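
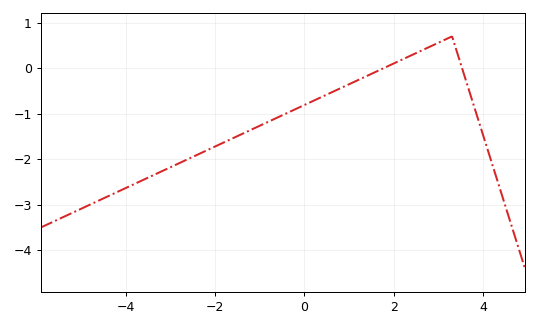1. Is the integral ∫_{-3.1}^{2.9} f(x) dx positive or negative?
negative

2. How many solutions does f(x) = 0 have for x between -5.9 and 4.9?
2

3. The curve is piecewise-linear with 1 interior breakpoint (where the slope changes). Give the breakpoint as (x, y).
(3.3, 0.7)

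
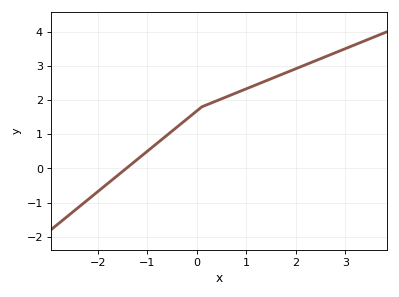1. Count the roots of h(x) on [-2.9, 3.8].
1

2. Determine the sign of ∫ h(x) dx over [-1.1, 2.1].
positive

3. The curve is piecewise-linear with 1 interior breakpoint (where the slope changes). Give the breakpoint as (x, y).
(0.1, 1.8)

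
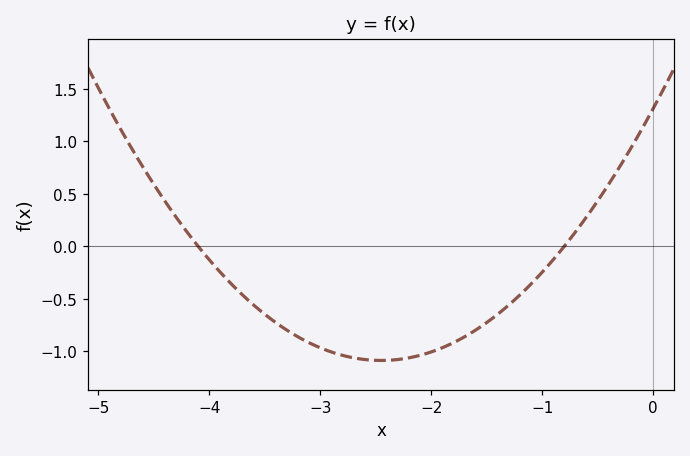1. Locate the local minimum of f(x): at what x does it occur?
-2.4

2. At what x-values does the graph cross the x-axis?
-4.1, -0.8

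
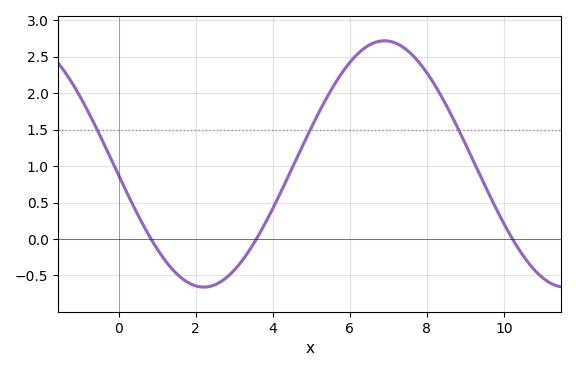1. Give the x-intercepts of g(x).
0.843, 3.58, 10.2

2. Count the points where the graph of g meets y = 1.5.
3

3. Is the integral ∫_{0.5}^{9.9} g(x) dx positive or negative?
positive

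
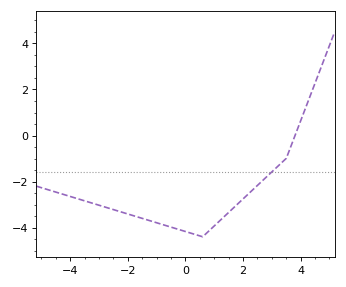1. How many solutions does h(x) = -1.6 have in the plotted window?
1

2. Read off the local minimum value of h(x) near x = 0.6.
-4.4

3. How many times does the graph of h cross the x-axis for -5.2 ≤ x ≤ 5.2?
1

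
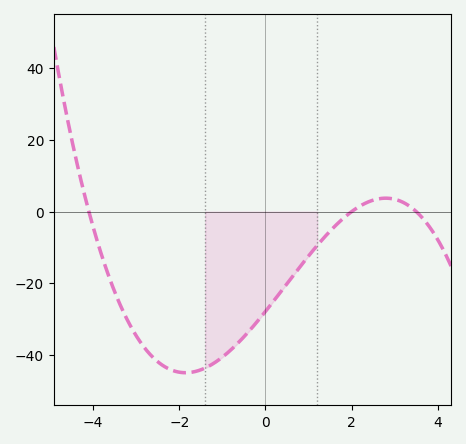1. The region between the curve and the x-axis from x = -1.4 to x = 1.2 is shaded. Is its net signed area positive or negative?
negative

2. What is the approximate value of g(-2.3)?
-44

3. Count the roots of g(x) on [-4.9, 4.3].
3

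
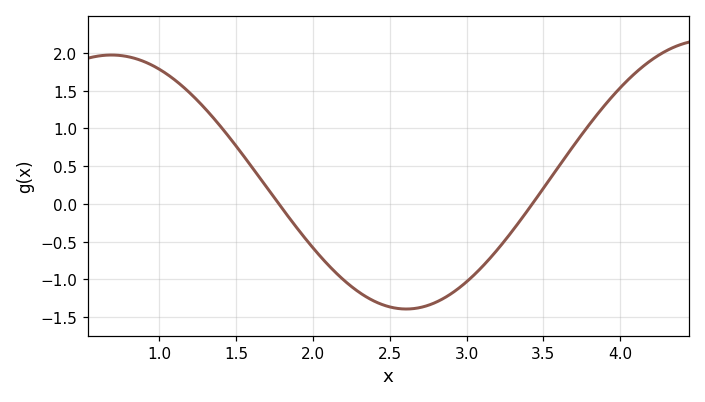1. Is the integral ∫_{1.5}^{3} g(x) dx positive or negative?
negative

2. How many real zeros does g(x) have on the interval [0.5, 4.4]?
2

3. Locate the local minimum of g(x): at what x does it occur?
2.6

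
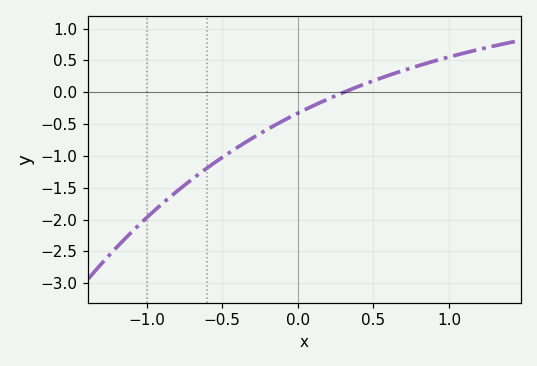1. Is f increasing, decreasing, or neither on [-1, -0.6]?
increasing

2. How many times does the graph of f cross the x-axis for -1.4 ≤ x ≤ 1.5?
1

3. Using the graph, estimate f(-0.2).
-0.6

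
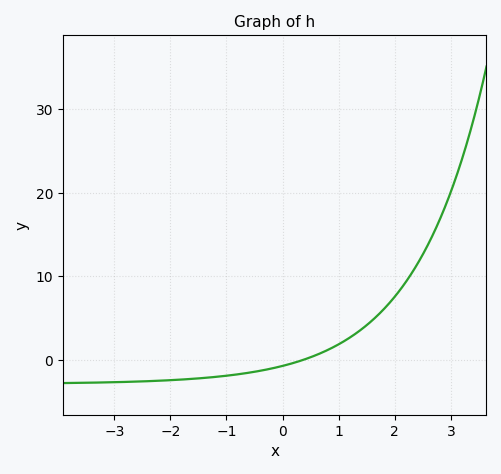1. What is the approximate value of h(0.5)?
0.331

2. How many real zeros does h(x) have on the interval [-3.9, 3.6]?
1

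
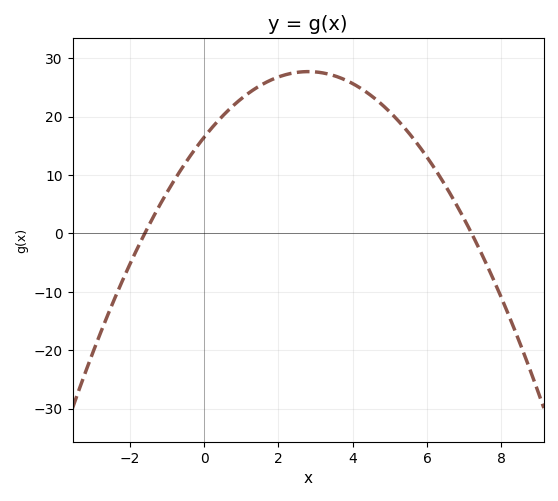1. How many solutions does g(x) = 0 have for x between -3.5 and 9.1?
2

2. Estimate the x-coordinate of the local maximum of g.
2.8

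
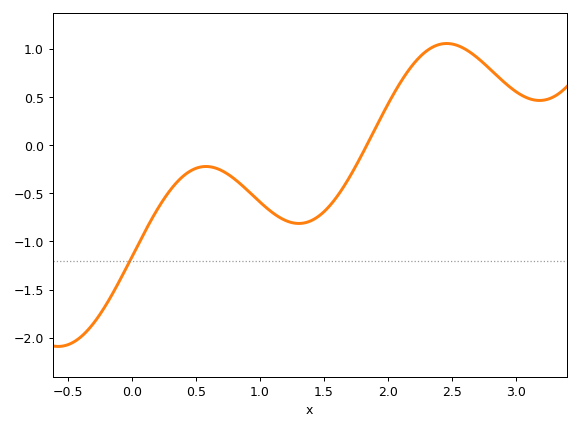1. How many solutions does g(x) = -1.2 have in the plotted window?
1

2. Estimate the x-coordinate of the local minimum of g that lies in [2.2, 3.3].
3.2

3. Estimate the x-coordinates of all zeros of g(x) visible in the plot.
1.8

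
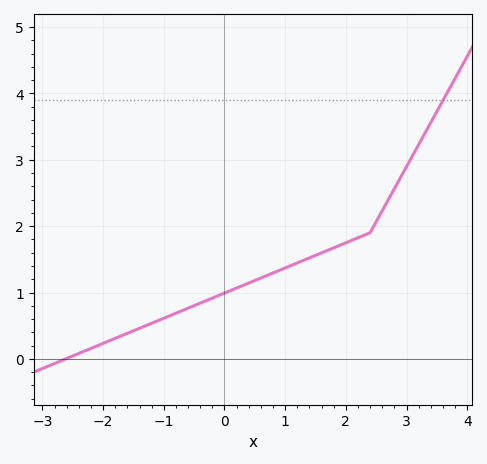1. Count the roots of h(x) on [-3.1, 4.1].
1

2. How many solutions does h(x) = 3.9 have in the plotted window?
1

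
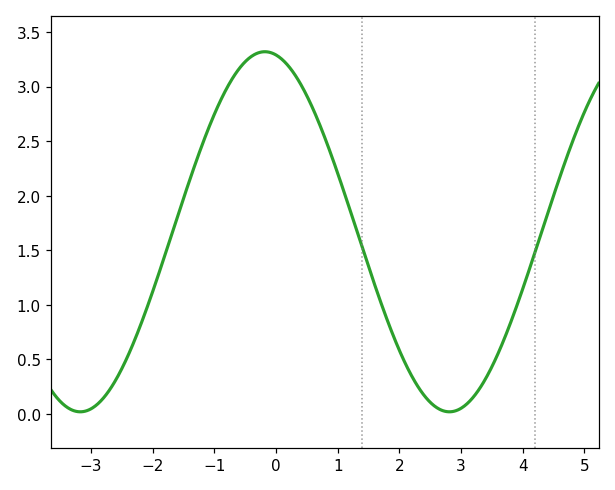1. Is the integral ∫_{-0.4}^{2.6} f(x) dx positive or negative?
positive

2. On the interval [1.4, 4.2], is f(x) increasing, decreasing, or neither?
neither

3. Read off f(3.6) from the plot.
0.55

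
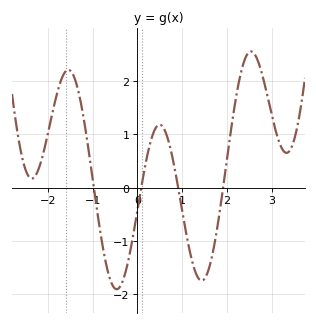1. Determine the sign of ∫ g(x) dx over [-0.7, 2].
negative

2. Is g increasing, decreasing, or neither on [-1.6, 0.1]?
neither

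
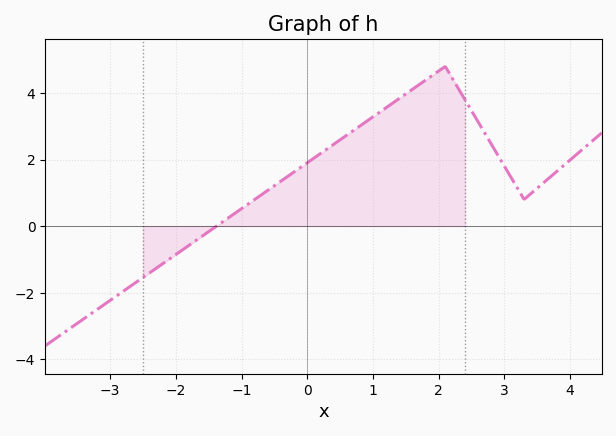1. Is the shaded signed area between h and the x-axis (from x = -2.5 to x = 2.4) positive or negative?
positive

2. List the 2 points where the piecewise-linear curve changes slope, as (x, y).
(2.1, 4.8); (3.3, 0.8)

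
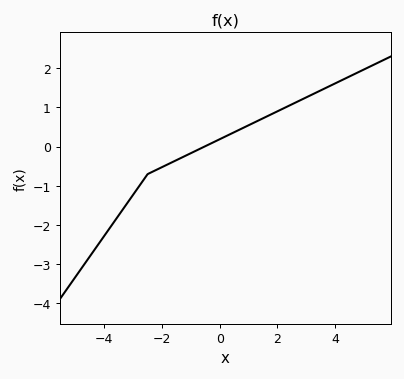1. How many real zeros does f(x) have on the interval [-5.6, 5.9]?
1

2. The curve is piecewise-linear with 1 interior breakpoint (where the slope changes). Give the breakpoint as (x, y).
(-2.5, -0.7)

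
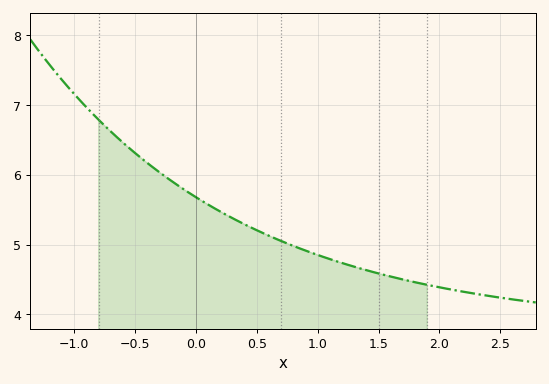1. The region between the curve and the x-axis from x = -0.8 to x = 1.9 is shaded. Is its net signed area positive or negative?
positive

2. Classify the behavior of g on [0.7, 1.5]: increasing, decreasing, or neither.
decreasing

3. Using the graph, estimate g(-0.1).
5.8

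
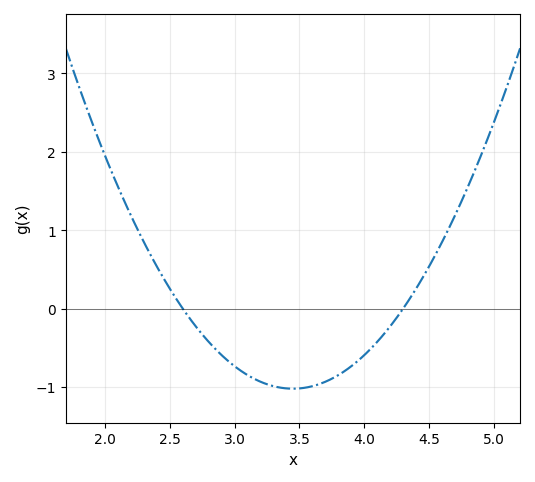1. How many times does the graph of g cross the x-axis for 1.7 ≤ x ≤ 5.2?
2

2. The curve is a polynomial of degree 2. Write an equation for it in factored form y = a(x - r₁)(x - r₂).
y = 1.41(x - 2.6)(x - 4.3)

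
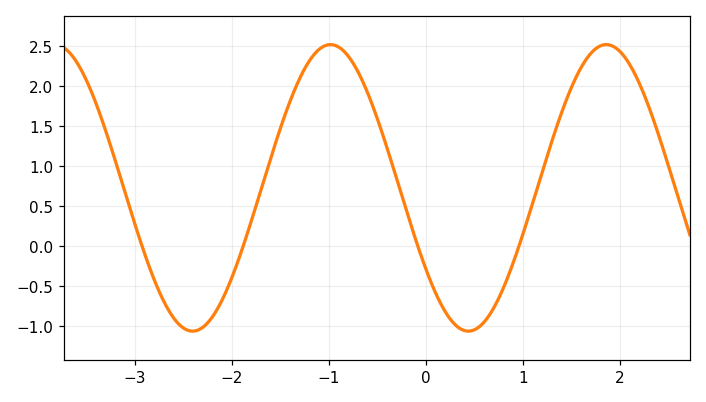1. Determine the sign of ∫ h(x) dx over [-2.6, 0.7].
positive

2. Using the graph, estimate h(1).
0.147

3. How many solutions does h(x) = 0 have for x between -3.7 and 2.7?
4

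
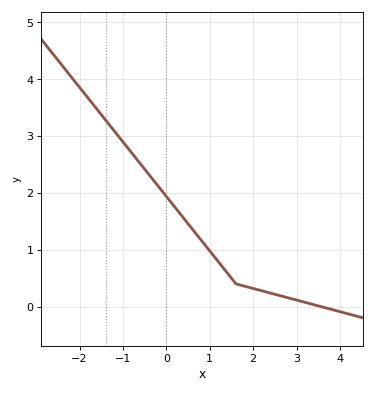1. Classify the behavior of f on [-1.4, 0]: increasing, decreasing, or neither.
decreasing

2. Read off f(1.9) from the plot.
0.3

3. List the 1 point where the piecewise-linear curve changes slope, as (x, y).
(1.6, 0.4)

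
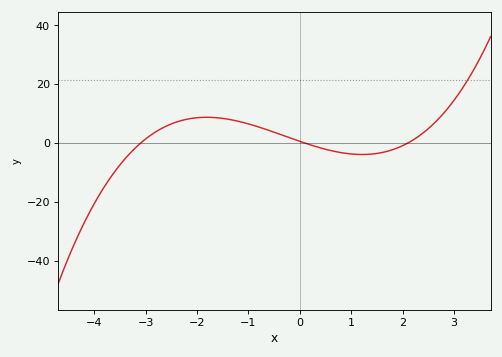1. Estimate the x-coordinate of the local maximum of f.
-1.8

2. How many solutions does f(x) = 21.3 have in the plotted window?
1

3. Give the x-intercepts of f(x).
-3, 0.2, 2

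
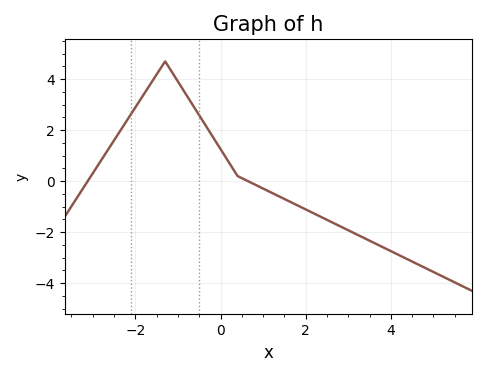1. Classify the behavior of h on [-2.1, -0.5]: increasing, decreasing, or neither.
neither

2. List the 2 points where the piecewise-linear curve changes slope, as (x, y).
(-1.3, 4.7); (0.4, 0.2)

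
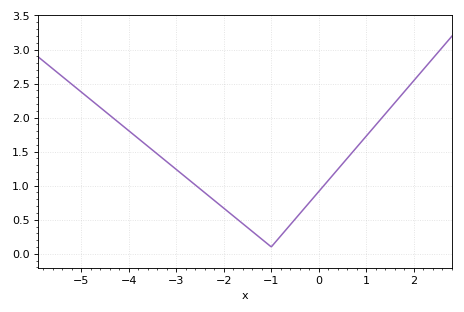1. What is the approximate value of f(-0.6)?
0.45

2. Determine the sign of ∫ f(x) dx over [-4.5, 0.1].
positive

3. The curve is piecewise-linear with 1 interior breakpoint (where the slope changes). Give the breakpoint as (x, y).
(-1, 0.1)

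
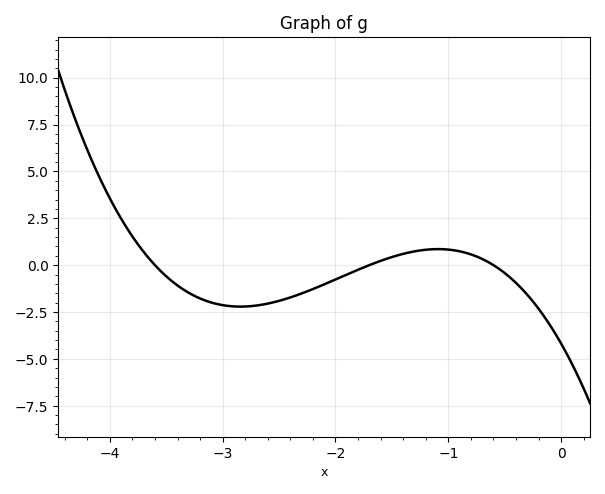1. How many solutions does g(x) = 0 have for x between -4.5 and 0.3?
3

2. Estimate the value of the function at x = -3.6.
0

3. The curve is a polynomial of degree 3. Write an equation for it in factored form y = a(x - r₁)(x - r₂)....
y = -1.14(x + 3.6)(x + 1.7)(x + 0.6)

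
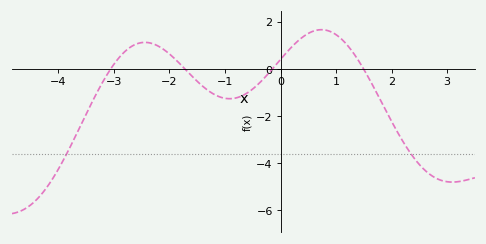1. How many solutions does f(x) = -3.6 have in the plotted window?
2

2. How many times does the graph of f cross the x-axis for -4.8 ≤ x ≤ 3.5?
4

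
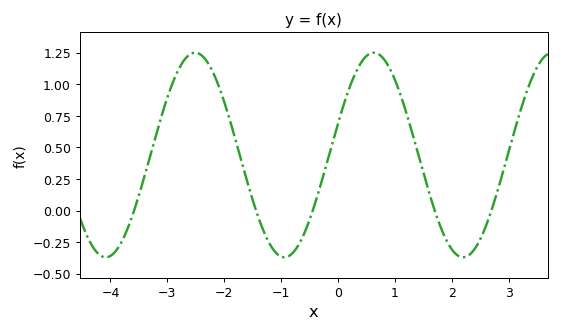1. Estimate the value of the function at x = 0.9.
1.13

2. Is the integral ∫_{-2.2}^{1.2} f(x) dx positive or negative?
positive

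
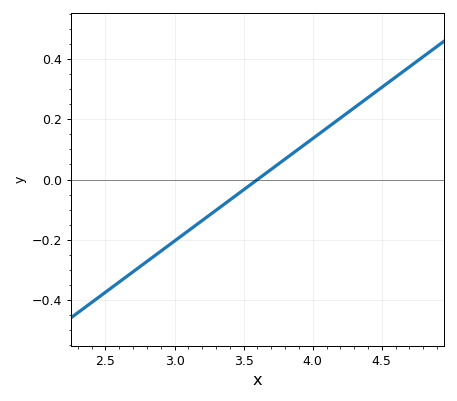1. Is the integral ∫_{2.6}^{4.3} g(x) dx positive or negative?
negative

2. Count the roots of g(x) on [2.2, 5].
1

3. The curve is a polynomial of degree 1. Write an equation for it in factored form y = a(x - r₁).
y = 0.34(x - 3.6)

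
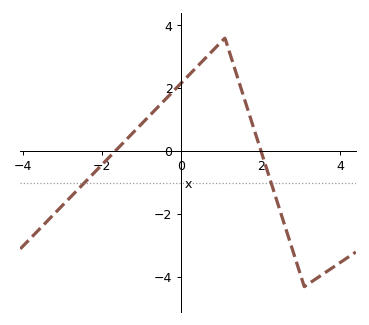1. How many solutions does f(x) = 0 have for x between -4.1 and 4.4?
2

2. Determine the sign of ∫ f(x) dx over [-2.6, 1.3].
positive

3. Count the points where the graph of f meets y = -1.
2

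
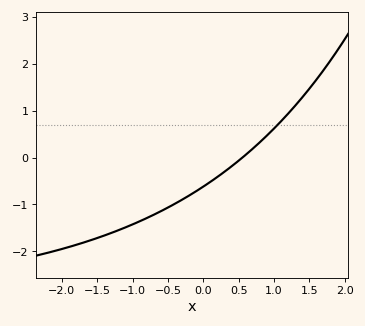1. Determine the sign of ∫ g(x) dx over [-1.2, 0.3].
negative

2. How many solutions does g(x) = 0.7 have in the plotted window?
1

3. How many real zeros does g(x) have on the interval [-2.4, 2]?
1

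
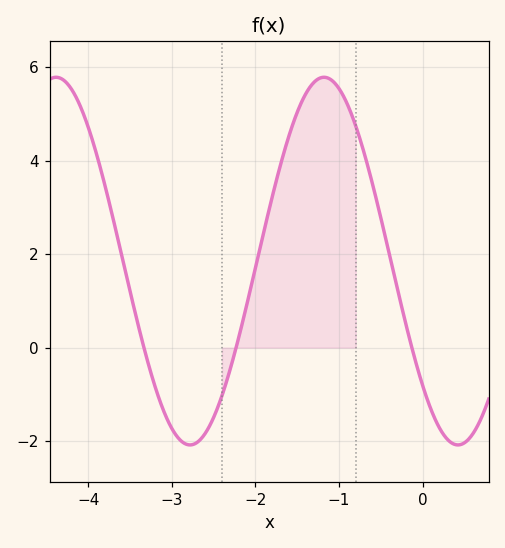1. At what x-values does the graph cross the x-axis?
-3.33, -2.23, -0.128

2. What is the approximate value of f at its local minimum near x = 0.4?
-2.08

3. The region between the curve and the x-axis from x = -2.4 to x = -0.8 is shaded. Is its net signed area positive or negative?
positive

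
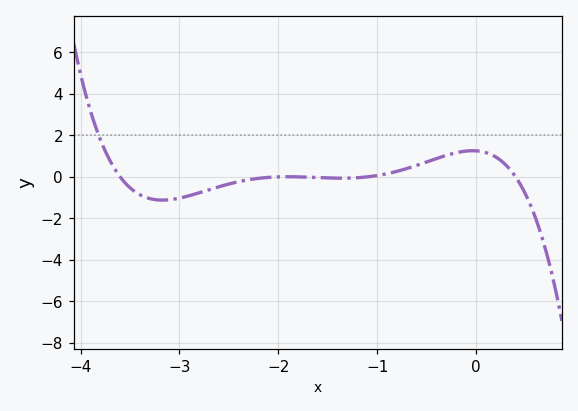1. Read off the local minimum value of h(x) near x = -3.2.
-1.2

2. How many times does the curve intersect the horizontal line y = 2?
1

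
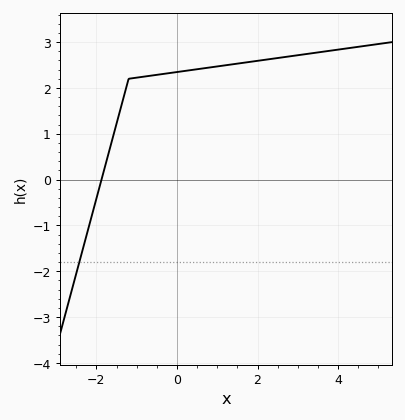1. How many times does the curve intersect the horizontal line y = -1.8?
1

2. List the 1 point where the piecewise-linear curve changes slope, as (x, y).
(-1.2, 2.2)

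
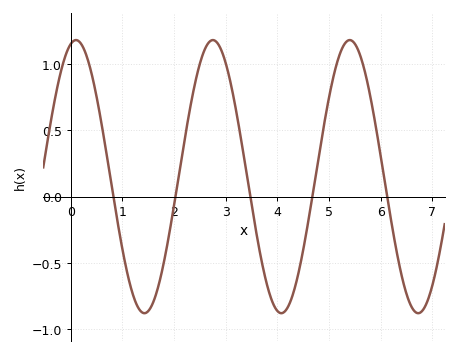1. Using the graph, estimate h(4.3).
-0.741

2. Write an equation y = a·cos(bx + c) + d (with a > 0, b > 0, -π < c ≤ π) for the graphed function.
y = 1.03cos(2.37x - 0.24) + 0.15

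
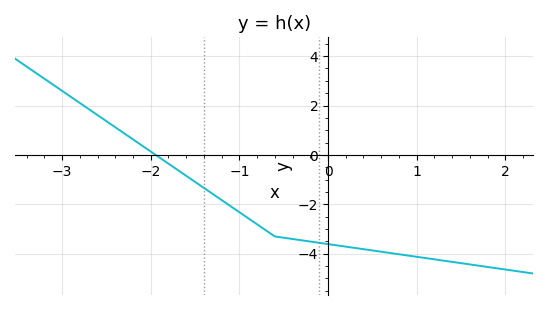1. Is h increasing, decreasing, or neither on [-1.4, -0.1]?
decreasing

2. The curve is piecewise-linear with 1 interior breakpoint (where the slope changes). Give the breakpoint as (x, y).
(-0.6, -3.3)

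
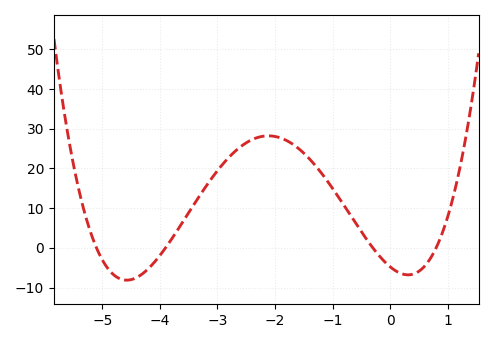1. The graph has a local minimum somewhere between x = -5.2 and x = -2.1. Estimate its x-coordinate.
-4.6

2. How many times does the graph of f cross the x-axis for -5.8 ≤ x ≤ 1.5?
4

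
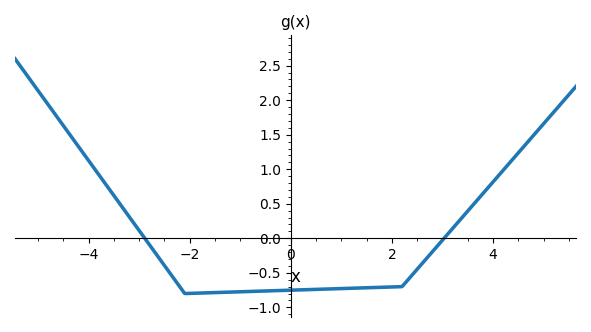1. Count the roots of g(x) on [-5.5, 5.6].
2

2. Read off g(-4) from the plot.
1.1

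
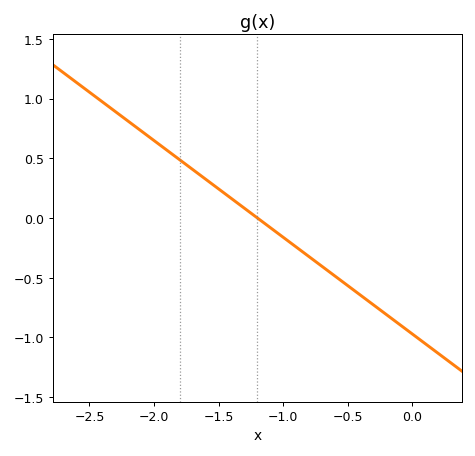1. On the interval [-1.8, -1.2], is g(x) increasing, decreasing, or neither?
decreasing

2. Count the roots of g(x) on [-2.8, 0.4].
1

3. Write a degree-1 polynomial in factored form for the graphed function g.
y = -0.81(x + 1.2)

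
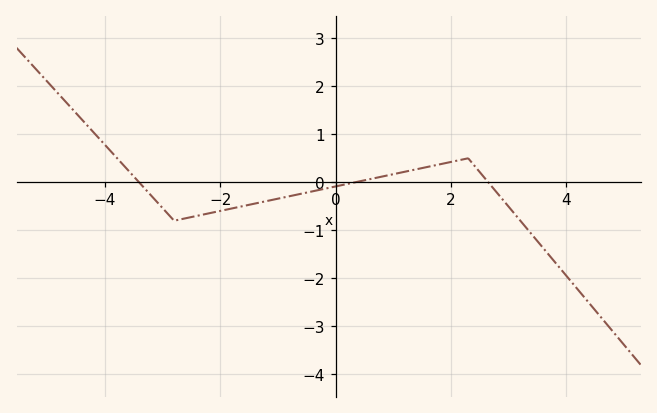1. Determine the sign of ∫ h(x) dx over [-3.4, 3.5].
negative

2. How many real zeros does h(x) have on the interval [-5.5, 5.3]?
3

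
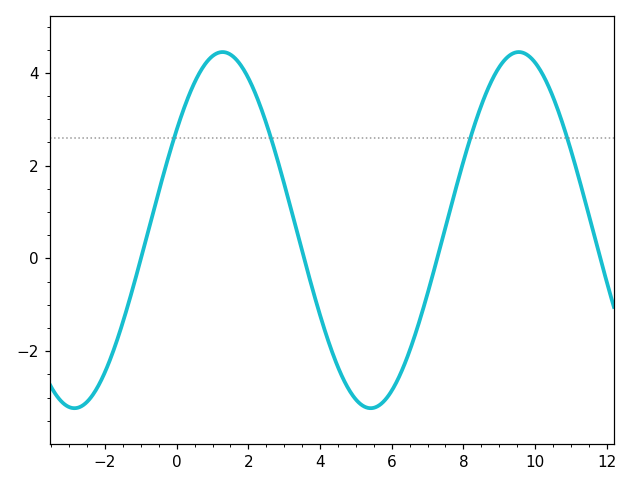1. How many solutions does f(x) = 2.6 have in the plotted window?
4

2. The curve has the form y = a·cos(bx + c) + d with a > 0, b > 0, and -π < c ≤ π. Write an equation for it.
y = 3.84cos(0.76x - 0.972) + 0.61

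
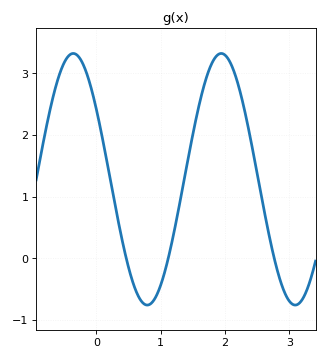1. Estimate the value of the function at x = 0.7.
-0.7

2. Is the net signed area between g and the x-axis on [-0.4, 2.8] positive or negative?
positive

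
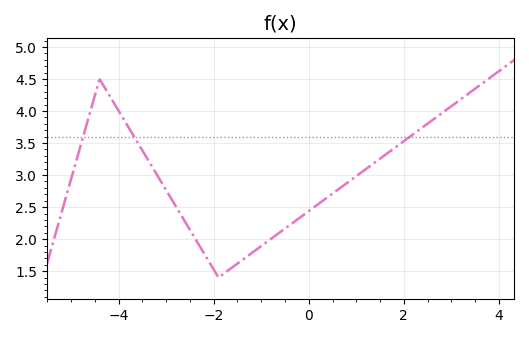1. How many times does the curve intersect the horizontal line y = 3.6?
3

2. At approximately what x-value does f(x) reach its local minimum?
-1.8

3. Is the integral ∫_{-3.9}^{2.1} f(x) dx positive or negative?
positive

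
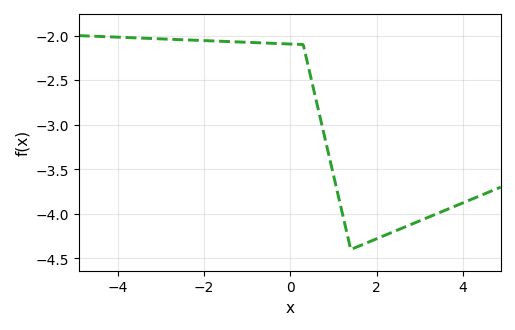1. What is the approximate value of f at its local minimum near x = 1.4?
-4.4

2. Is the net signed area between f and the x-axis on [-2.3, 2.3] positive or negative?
negative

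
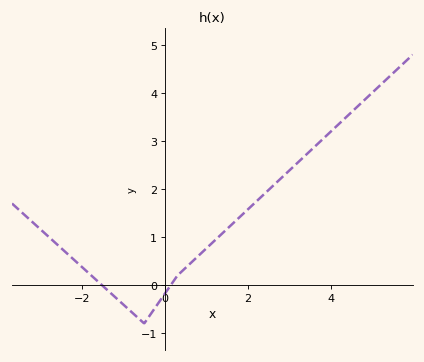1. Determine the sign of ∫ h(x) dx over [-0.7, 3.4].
positive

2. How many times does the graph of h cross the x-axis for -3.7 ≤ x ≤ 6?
2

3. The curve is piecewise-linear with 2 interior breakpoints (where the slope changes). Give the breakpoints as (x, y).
(-0.5, -0.8); (0.3, 0.2)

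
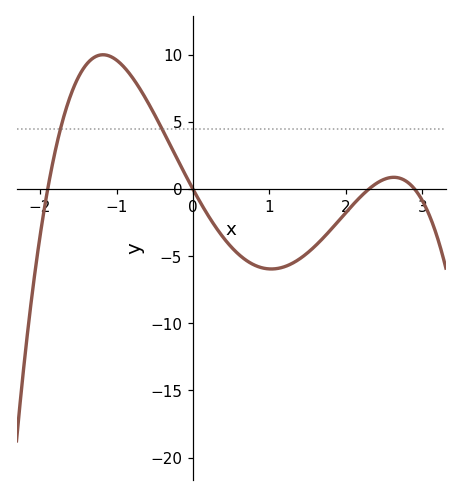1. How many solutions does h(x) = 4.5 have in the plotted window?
2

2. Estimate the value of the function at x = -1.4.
9.24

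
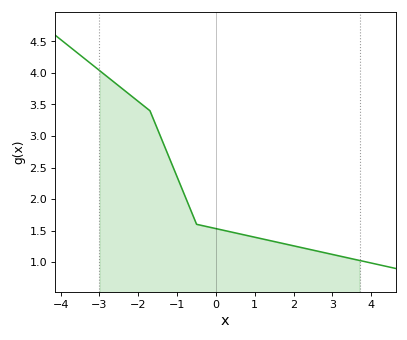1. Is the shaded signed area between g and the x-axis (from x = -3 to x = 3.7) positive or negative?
positive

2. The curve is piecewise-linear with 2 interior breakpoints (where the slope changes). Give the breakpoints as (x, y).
(-1.7, 3.4); (-0.5, 1.6)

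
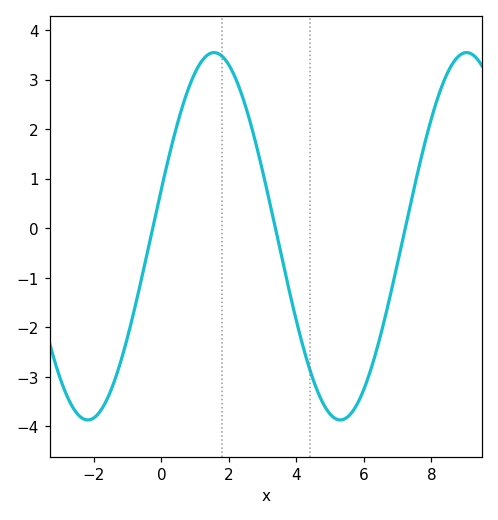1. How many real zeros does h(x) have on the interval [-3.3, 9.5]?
3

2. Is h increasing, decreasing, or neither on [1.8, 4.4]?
decreasing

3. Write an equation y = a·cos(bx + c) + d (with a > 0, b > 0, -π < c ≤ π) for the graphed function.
y = 3.71cos(0.84x - 1.3) - 0.16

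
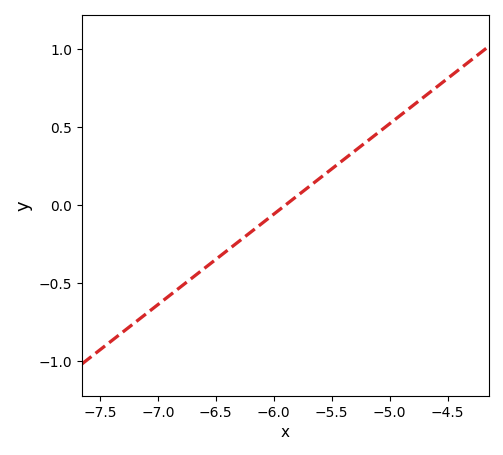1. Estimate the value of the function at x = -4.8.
0.65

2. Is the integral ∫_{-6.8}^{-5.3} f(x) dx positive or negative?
negative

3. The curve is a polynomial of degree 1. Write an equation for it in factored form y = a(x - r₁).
y = 0.58(x + 5.9)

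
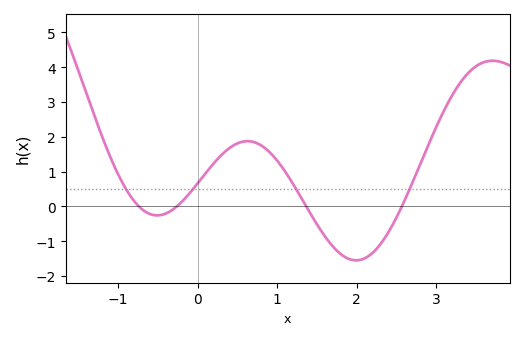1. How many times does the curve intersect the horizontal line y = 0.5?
4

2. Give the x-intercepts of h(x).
-0.737, -0.262, 1.37, 2.57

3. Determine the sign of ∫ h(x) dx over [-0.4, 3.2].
positive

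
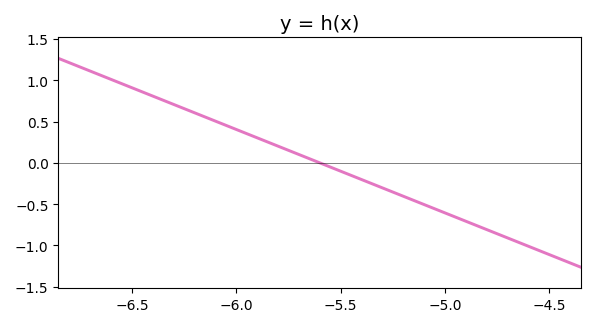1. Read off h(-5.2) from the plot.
-0.4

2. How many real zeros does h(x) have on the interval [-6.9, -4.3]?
1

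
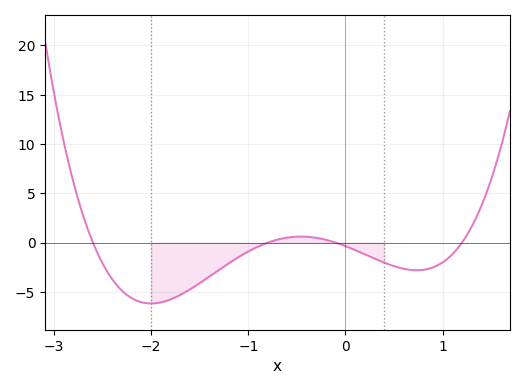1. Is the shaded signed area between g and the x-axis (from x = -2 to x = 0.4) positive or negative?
negative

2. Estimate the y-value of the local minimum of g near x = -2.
-6.17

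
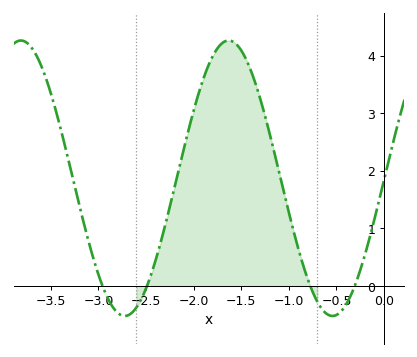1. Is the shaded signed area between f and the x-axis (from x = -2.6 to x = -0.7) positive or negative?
positive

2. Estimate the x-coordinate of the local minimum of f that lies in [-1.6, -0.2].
-0.541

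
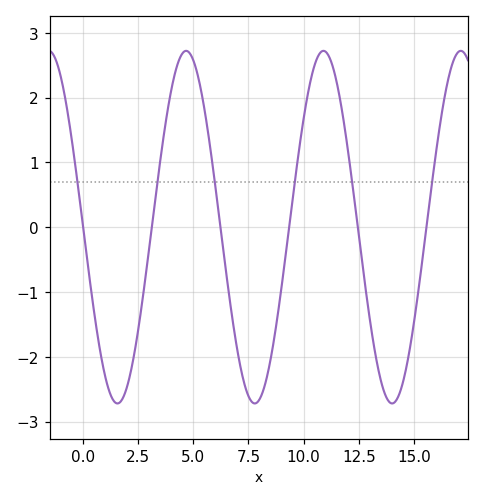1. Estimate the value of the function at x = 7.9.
-2.7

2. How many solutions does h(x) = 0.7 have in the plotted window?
6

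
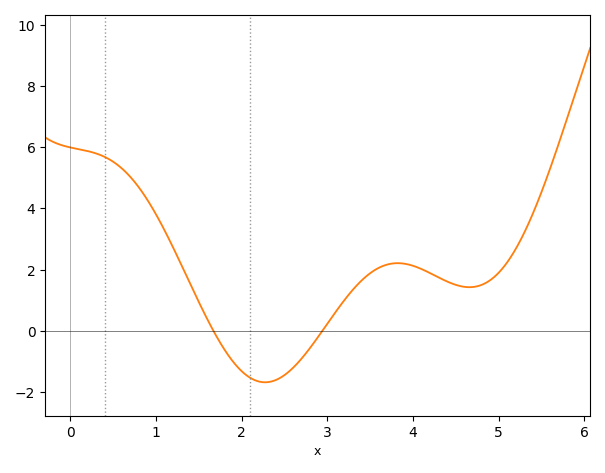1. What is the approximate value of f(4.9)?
1.65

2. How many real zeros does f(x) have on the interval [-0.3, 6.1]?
2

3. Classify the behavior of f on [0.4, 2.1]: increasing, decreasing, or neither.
decreasing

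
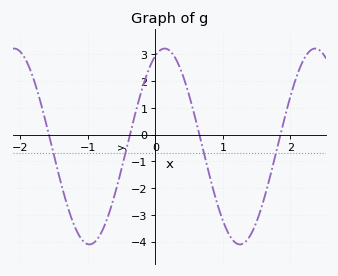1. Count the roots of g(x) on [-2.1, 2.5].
4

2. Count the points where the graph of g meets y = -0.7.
4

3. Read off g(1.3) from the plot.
-4.07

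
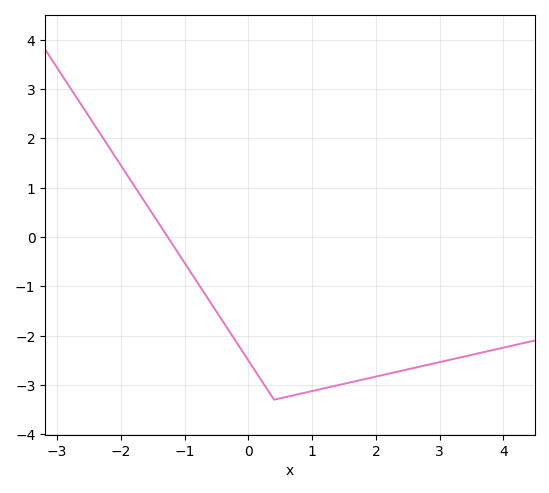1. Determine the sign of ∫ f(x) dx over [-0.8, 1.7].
negative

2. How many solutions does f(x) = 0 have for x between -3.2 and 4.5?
1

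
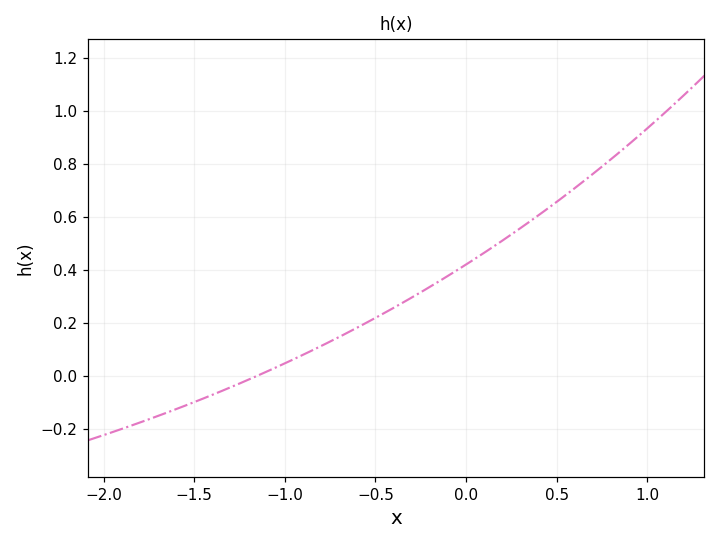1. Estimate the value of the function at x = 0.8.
0.82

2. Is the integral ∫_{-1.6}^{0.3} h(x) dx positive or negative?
positive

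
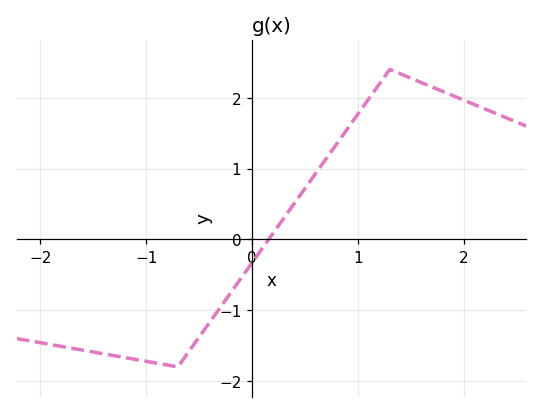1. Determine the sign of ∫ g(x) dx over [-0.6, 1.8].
positive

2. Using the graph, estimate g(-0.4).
-1.2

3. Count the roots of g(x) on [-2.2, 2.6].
1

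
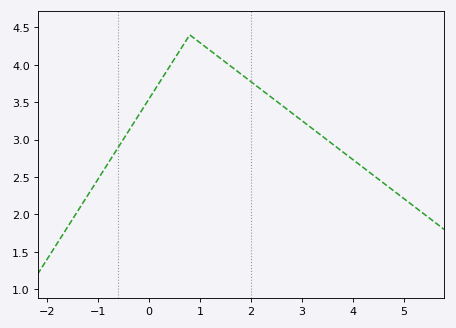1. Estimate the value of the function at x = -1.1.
2.35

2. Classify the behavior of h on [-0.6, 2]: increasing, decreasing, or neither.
neither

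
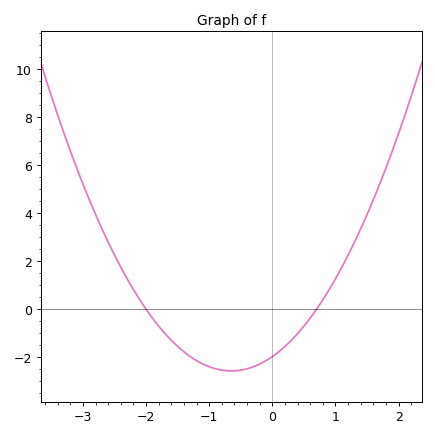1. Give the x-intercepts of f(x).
-2, 0.7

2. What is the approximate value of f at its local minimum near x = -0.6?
-2.57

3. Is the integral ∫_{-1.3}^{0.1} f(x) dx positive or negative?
negative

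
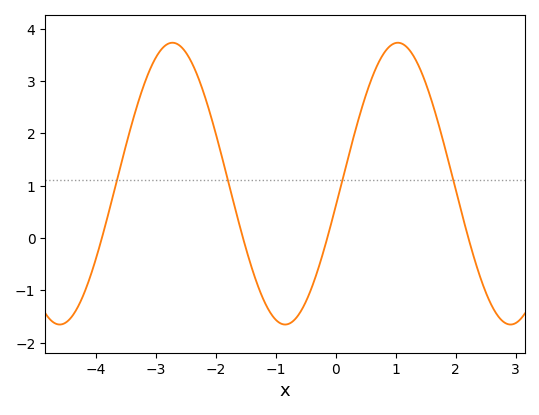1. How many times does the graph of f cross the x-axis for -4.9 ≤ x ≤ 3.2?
4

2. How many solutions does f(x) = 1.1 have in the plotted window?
4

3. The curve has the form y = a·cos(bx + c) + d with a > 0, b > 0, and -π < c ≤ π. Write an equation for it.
y = 2.69cos(1.67x - 1.73) + 1.04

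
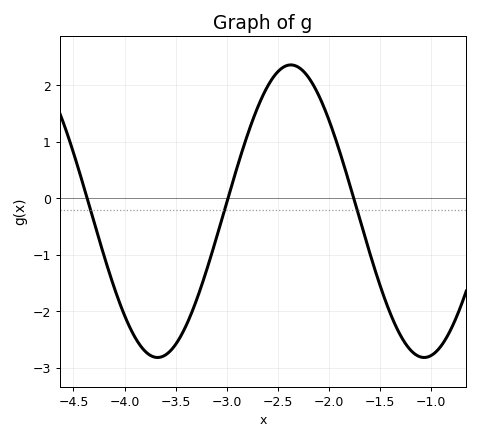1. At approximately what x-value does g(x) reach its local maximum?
-2.37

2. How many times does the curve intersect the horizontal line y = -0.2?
3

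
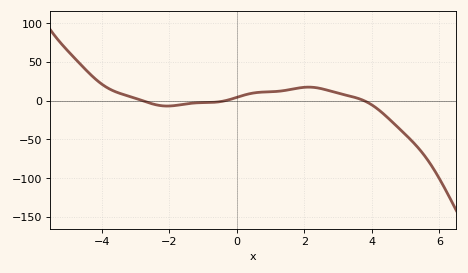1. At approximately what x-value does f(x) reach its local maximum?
2.2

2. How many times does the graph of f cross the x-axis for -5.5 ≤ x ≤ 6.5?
3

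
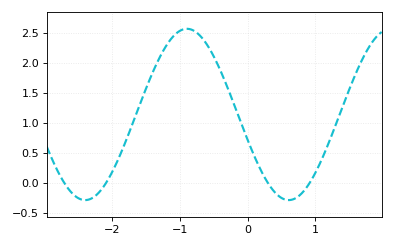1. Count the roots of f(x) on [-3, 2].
4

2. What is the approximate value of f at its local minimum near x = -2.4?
-0.29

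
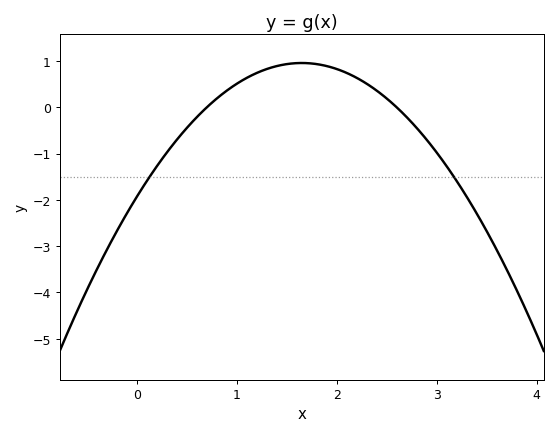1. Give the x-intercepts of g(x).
0.7, 2.6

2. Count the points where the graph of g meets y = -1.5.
2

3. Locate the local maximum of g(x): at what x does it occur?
1.65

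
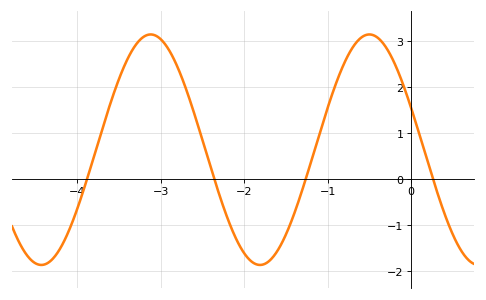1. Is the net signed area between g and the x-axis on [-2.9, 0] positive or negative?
positive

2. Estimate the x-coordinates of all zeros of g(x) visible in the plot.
-3.9, -2.4, -1.3, 0.3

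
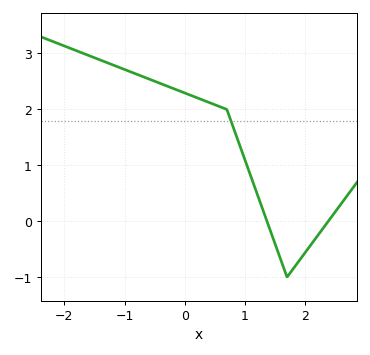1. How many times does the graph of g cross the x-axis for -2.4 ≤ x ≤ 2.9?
2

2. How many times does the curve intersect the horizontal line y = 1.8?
1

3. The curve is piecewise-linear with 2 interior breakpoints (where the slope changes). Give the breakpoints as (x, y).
(0.7, 2); (1.7, -1)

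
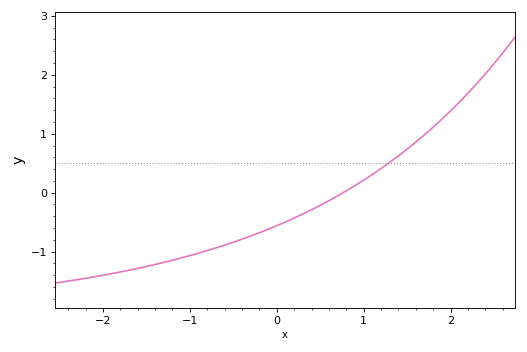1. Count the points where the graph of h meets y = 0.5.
1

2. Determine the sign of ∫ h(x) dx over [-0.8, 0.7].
negative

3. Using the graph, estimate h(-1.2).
-1.15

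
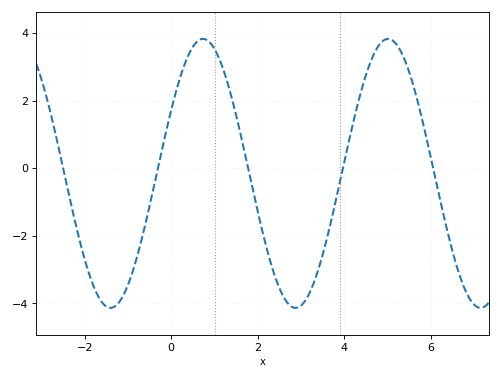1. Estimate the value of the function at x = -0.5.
-1.2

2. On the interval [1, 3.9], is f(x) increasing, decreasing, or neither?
neither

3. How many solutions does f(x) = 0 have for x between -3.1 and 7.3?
5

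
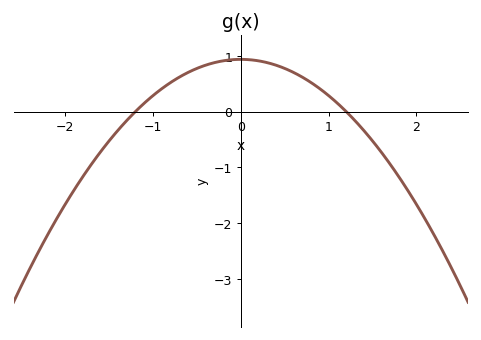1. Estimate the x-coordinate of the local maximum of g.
0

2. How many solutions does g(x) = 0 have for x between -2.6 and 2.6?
2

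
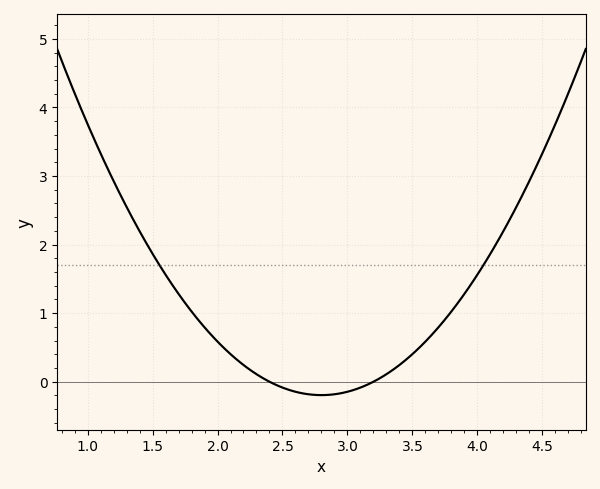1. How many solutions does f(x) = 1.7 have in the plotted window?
2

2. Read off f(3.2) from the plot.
0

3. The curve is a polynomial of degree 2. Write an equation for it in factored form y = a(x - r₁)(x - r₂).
y = 1.22(x - 2.4)(x - 3.2)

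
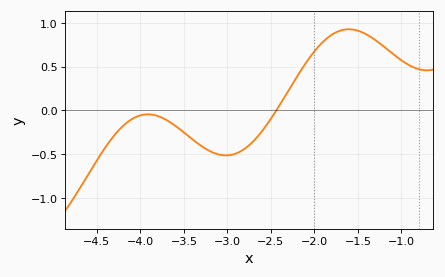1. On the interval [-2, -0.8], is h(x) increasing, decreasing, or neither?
neither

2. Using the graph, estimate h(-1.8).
0.862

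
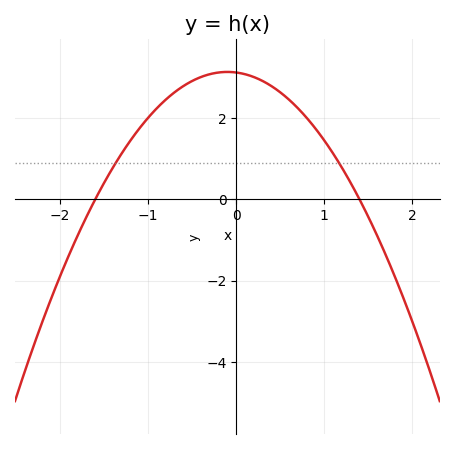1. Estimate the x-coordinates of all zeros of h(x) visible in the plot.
-1.6, 1.4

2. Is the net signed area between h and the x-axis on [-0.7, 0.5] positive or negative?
positive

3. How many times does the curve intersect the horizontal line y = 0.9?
2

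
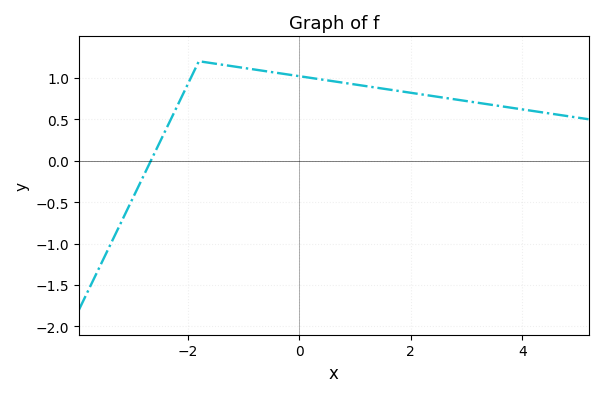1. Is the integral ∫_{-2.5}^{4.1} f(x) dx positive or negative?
positive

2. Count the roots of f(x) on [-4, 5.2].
1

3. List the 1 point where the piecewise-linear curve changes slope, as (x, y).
(-1.8, 1.2)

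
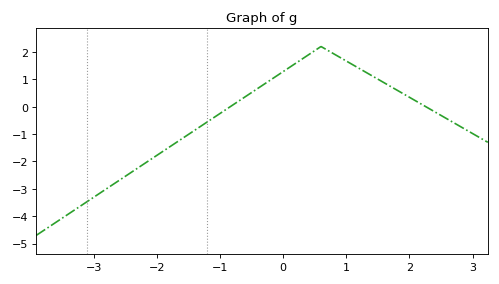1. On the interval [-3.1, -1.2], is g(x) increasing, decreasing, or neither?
increasing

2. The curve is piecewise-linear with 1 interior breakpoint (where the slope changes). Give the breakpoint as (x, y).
(0.6, 2.2)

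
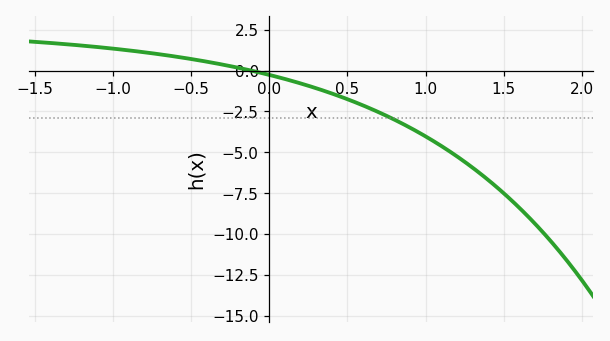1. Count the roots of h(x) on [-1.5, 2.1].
1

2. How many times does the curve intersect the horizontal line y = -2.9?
1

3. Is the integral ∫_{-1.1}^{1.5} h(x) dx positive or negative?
negative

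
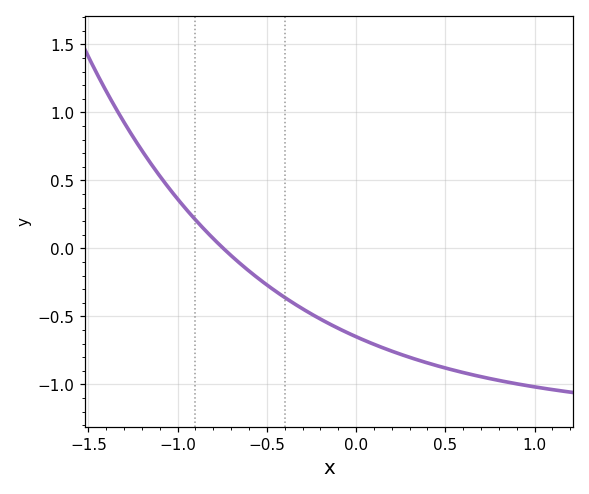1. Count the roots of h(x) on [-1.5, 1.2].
1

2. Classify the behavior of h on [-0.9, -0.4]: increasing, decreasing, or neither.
decreasing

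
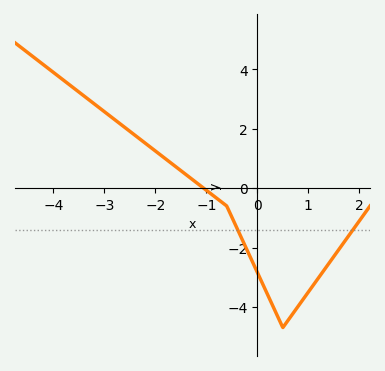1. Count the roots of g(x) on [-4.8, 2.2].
1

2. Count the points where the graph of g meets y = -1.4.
2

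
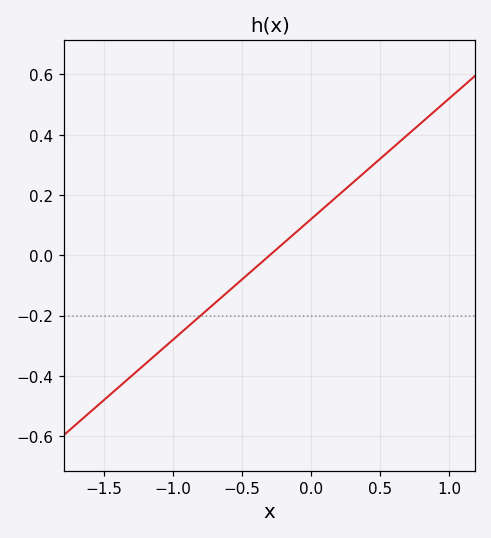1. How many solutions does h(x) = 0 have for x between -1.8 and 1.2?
1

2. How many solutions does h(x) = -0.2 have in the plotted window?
1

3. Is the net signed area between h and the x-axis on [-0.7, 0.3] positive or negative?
positive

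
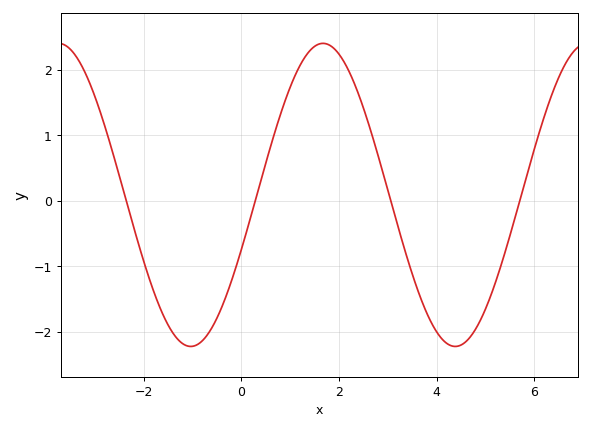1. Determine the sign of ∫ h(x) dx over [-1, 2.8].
positive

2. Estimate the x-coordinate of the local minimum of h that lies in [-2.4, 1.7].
-1.03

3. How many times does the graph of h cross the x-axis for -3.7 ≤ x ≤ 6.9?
4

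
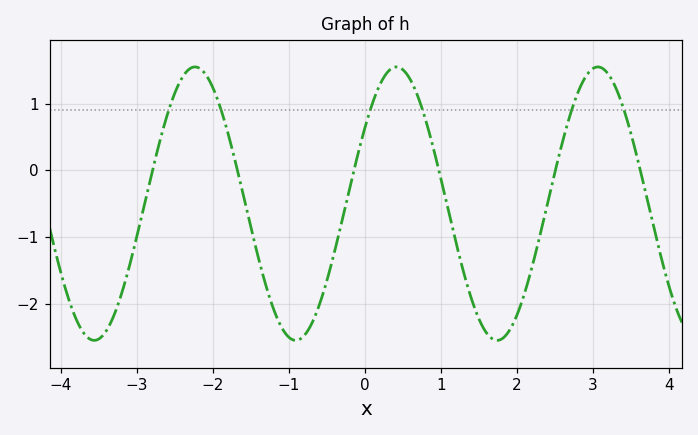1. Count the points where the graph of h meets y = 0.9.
6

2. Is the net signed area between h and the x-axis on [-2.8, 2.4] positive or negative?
negative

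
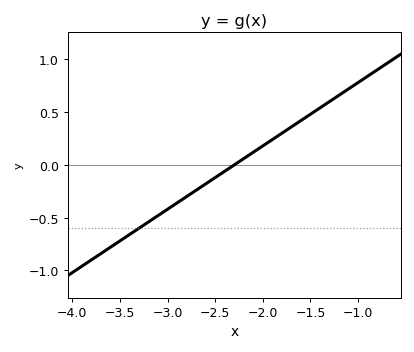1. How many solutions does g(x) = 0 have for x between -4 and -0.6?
1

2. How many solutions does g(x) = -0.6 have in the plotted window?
1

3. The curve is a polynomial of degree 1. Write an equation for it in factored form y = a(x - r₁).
y = 0.6(x + 2.3)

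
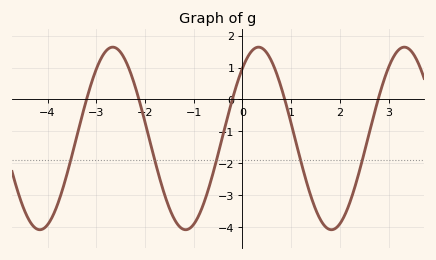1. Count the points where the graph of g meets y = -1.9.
5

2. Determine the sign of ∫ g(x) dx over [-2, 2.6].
negative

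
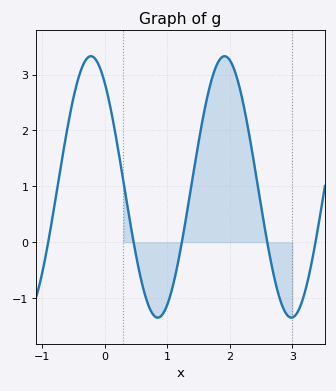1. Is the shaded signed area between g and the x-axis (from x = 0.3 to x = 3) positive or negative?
positive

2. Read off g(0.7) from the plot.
-1.1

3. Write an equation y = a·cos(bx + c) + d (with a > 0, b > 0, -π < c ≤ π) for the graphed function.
y = 2.34cos(2.9x + 0.65) + 0.99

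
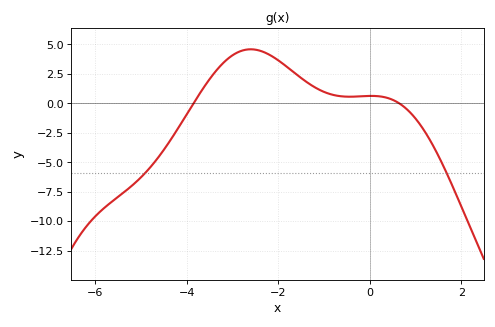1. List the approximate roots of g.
-3.8, 0.6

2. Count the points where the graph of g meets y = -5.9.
2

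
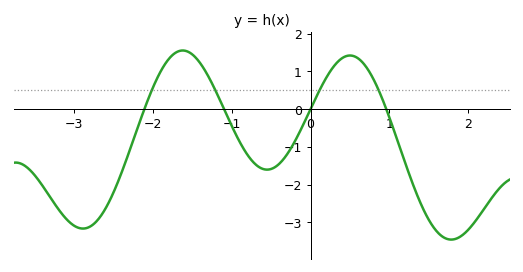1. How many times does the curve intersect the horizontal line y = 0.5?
4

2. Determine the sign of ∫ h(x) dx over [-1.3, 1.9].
negative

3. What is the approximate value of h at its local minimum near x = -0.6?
-1.6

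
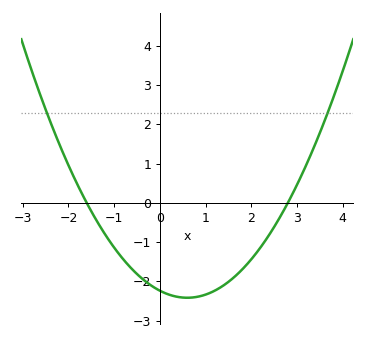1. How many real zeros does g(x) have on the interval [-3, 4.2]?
2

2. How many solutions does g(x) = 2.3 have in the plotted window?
2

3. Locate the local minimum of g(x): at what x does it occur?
0.6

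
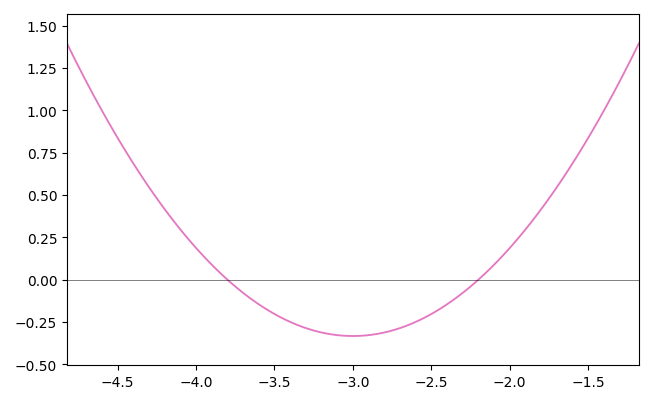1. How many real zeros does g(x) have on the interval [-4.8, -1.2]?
2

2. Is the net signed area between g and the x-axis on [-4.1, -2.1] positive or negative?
negative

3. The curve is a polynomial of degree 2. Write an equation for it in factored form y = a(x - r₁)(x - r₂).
y = 0.52(x + 3.8)(x + 2.2)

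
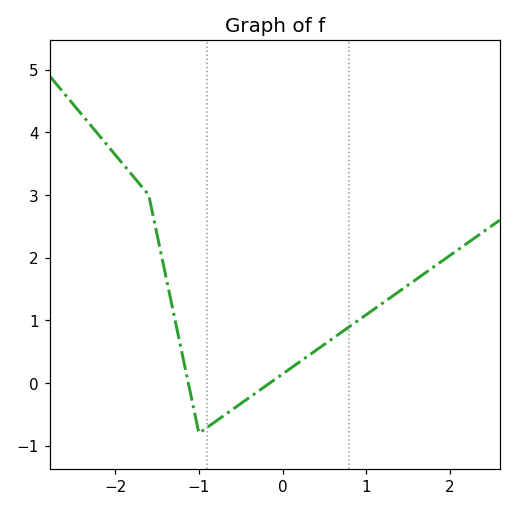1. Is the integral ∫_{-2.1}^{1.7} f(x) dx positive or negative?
positive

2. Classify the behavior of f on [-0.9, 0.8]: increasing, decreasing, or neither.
increasing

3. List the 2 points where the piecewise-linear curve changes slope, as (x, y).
(-1.6, 3); (-1, -0.8)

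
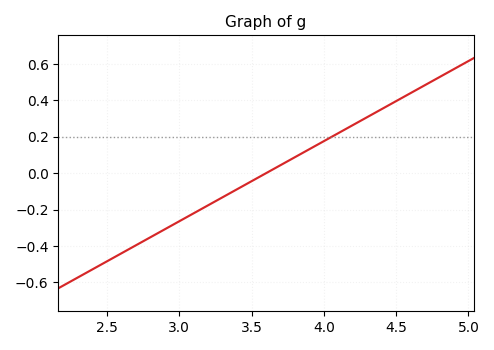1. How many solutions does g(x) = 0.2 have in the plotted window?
1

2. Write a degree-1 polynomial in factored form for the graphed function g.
y = 0.44(x - 3.6)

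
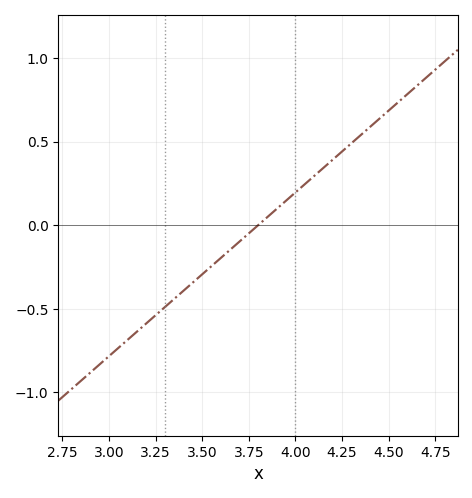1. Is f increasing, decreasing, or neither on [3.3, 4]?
increasing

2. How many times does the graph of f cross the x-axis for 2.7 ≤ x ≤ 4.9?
1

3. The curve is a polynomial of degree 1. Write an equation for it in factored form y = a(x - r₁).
y = 0.98(x - 3.8)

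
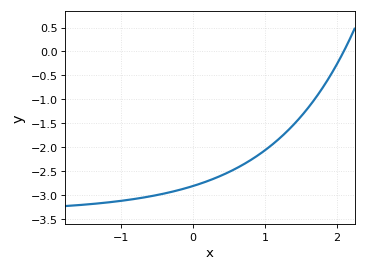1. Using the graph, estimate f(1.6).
-1.15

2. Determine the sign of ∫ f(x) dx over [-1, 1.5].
negative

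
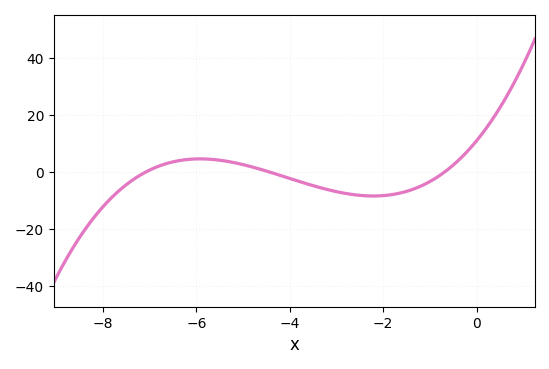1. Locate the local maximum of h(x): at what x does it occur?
-6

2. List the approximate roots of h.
-7, -4.4, -0.8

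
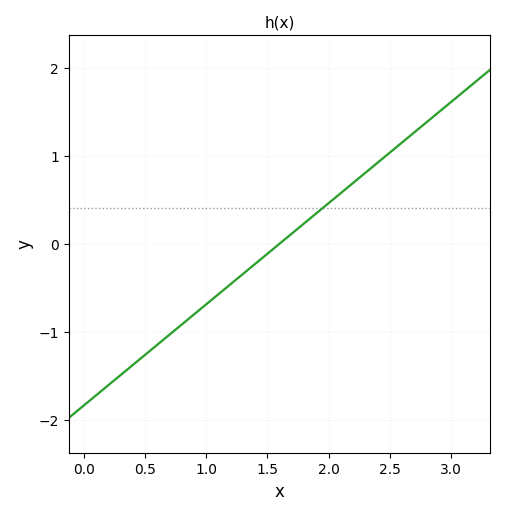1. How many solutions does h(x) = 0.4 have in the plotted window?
1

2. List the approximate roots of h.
1.6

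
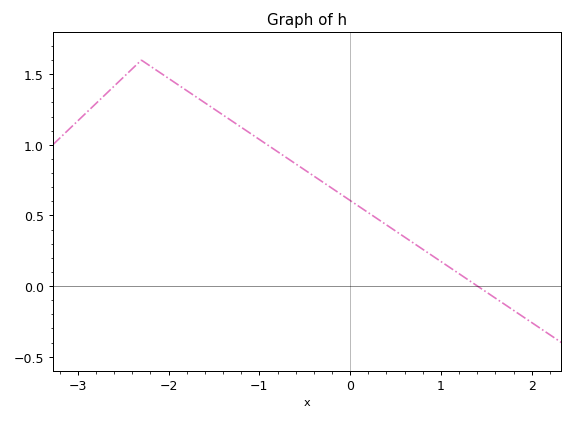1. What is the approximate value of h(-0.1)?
0.649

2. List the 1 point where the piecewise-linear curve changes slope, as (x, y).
(-2.3, 1.6)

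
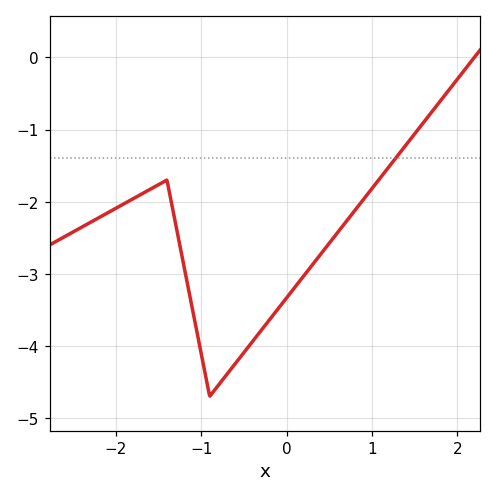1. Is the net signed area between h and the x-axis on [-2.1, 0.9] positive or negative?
negative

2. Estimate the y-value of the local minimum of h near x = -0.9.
-4.7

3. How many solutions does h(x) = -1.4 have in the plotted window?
1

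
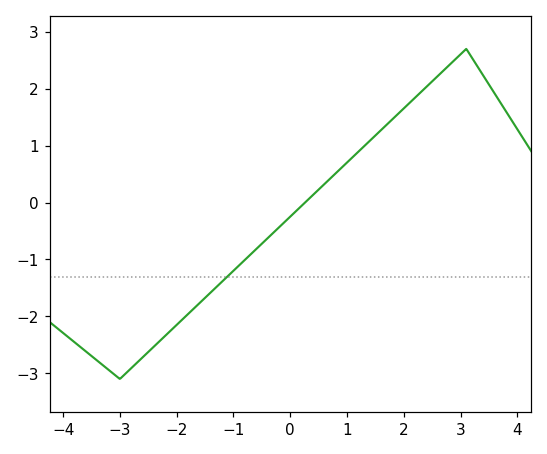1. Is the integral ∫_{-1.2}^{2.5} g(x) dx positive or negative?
positive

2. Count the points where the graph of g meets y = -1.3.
1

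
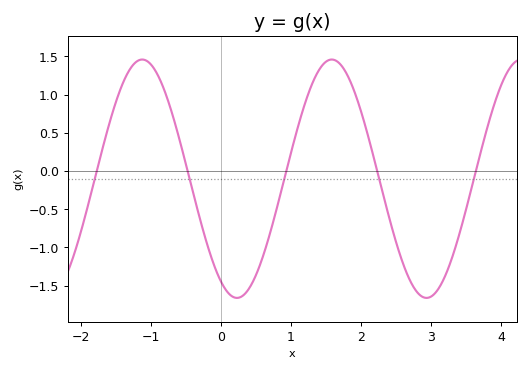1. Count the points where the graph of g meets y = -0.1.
5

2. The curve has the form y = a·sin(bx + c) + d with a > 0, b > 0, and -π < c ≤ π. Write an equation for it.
y = 1.56sin(2.32x - 2.1) - 0.1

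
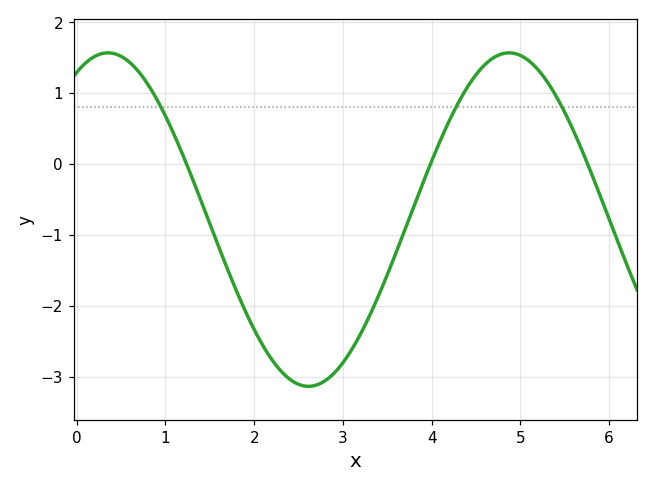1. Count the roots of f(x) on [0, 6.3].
3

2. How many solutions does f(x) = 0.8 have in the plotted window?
3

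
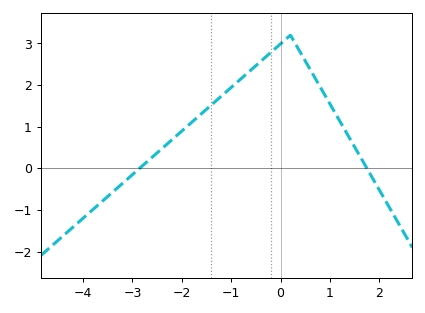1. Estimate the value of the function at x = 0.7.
2.17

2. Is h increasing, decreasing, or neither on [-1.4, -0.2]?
increasing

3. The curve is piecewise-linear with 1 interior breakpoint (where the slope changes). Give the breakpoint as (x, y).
(0.2, 3.2)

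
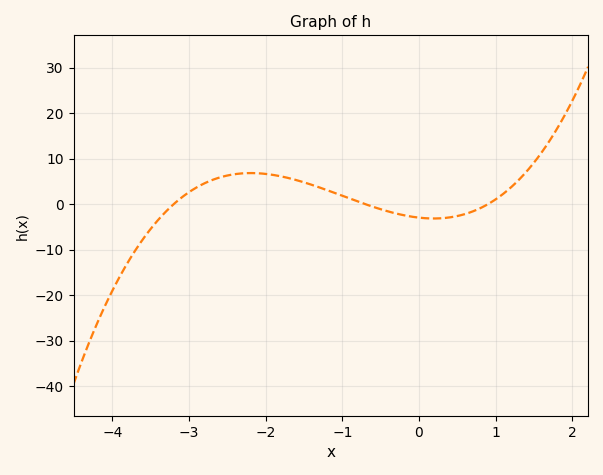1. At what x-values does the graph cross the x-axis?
-3.2, -0.7, 0.9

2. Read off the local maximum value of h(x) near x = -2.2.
7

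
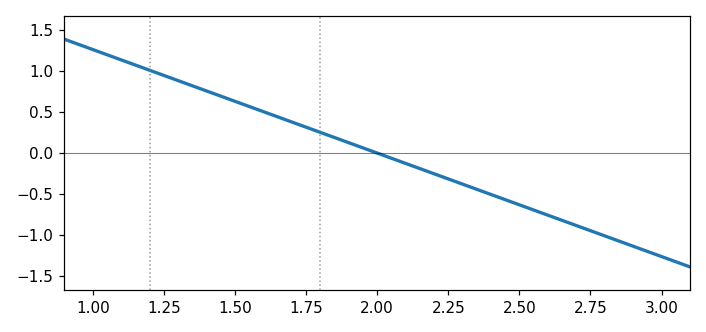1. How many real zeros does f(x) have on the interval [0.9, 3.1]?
1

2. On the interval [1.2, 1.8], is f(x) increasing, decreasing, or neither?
decreasing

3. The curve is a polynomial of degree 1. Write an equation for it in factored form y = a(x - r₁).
y = -1.26(x - 2)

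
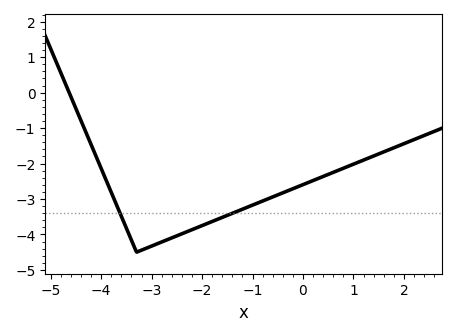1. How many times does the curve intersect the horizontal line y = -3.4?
2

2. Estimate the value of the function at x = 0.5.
-2.31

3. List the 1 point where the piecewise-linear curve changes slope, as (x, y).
(-3.3, -4.5)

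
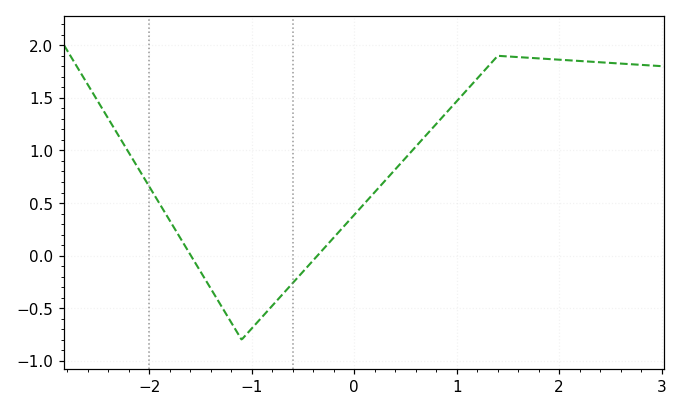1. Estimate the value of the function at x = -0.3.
0.05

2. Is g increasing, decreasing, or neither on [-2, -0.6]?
neither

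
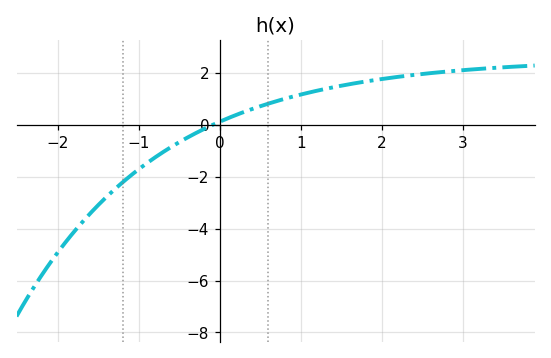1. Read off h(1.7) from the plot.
1.6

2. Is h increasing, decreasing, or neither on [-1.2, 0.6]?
increasing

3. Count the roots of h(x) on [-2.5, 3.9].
1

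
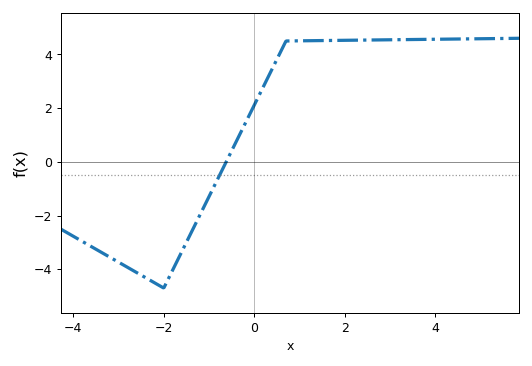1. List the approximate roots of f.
-0.6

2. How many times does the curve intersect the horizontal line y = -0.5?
1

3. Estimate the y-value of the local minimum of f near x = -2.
-4.6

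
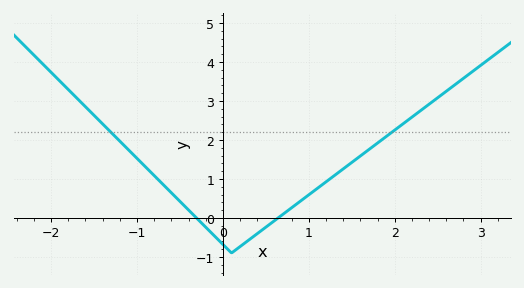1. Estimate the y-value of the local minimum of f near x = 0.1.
-0.898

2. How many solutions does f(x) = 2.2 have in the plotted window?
2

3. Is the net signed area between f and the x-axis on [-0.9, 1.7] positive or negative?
positive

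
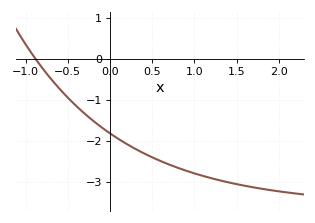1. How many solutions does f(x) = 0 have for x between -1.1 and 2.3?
1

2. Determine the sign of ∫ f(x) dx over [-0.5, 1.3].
negative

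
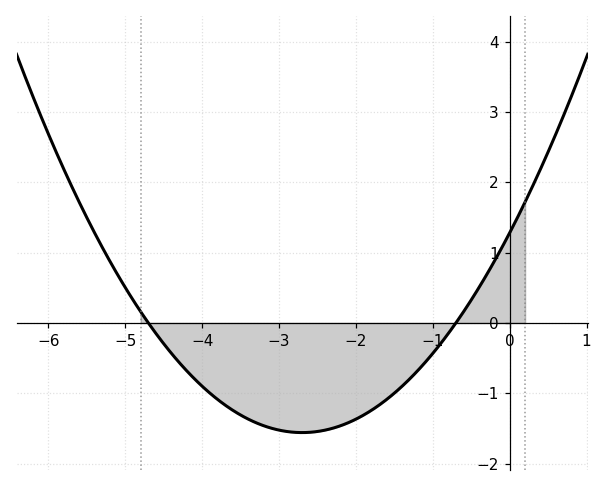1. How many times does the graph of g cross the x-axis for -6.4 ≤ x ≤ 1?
2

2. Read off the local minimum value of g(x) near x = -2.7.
-1.56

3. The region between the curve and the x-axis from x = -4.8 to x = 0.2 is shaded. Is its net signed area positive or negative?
negative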